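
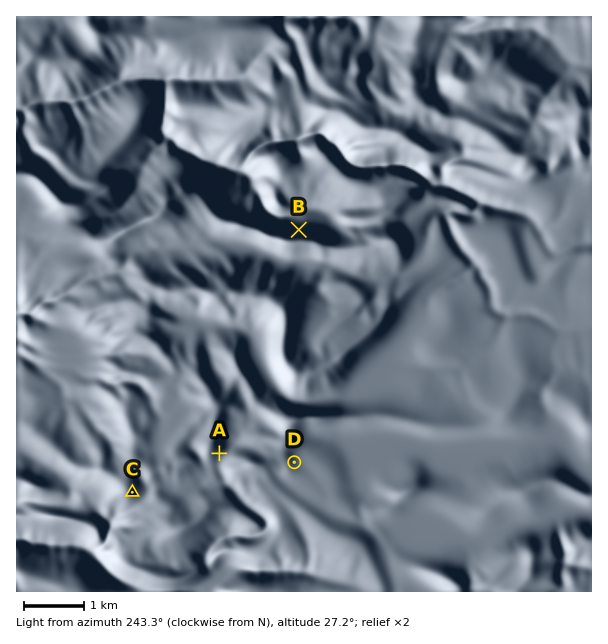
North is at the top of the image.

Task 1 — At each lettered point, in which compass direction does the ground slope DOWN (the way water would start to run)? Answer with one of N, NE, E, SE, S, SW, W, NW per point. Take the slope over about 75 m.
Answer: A SE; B N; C SE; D E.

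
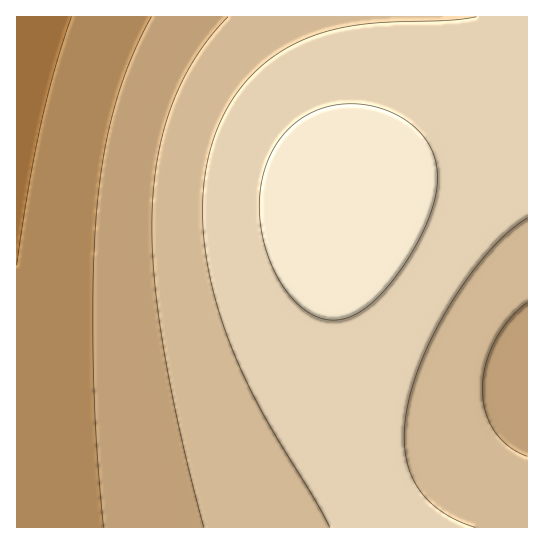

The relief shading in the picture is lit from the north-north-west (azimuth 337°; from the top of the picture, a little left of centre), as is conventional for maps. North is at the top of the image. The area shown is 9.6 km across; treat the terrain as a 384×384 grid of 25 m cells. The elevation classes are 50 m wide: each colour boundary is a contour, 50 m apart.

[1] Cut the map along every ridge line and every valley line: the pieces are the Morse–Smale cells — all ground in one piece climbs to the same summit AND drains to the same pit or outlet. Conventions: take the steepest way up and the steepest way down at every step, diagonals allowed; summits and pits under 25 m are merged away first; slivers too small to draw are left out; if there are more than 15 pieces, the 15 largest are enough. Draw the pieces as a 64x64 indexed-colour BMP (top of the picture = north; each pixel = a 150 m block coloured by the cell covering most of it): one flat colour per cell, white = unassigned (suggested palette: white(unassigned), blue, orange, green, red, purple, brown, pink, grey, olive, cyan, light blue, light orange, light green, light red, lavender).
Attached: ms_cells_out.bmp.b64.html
<image width="64" height="64" href="data:image/bmp;base64,Qk12CAAAAAAAAHYAAAAoAAAAQAAAAEAAAAABAAQAAAAAAAAIAAATCwAAEwsAABAAAAAAAAAA////ALR3HwAOf/8ALKAsACgn1gC9Z5QAS1aMAMJ34wB/f38AIr28AM++FwDox64AeLv/AIrfmACWmP8A1bDFABERERERERERERERERERERERERERERERIiIiIiIiIiIiEREREREREREREREREREREREREREREREiIiIiIiIiIiIREREREREREREREREREREREREREREREiIiIiIiIiIiIhERERERERERERERERERERERERERERESIiIiIiIiIiIiERERERERERERERERERERERERERERESIiIiIiIiIiIiIRERERERERERERERERERERERERERERIiIiIiIiIiIiIhERERERERERERERERERERERERERERIiIiIiIiIiIiIiEREREREREREREREREREREREREREREiIiIiIiIiIiIiIREREREREREREREREREREREREREREiIiIiIiIiIiIiIhERERERERERERERERERERERERERESIiIiIiIiIiIiIiERERERERERERERERERERERERERERIiIiIiIiIiIiIiIRERERERERERERERERERERERERERIiIiIiIiIiIiIiIhEREREREREREREREREREREREREREiIiIiIiIiIiIiIiERERERERERERERERERERERERERESIiIiIiIiIiIiIiIRERERERERERERERERERERERERERIiIiIiIiIiIiIiIhEREREREREREREREREREREREREREiIiIiIiIiIiIiIiEREREREREREREREREREREREREREiIiIiIiIiIiIiIiIRERERERERERERERERERERERERESIiIiIiIiIiIiIiIhERERERERERERERERERERERERERIiIiIiIiIiIiIiIiEREREREREREREREREREREREREREiIiIiIiIiIiIiIiIRERERERERERERERERERERERERESIiIiIiIiIiIiIiIhERERERERERERERERERERERERERIiIiIiIiIiIiIiIiEREREREREREREREREREREREREREiIiIiIiIiIiIiIiIRERERERERERERERERERERERERESIiIiIiIiIiIiIiIhERERERERERERERERERERERERERIiIiIiIiIiIiIiIiEREREREREREREREREREREREREREiIiIiIiIiIiIiIiIRERERERERERERERERERERERERESIiIiIiIiIiIiIiIhERERERERERERERERERERERERERIiIiIiIiIiIiIiIiEREREREREREREREREREREREREREiIiIiIiIiIiIiIiIRERERERERERERERERERERERERESIiIiIiIiIiIiIiIhERERERERERERERERERERERERERIiIiIiIiIiIiIiIiEREREREREREREREREREREREREREiIiIiIiIiIiIiIiIRERERERERERERERERERERERERESIiIiIiIiIiIiIiIhERERERERERERERERERERERERERIiIiIiIiIiIiIiIiEREREREREREREREREREREREREREiIiIiIiIiIiIiIiIRERERERERERERERERERERERERESIiIiIiIiIiIiIiIhERERERERERERERERERERERERERIiIiIiIiIiIiIiIiEREREREREREREREREREREREREREiIiIiIiIiIiIiIiIRERERERERERERERERERERERERESIiIiIiIiIiIiIiIhEREREREREREREREREREREREREREiIiIiIiIiIiIiIiERERERERERERERERERERERERERESIiIiIiIiIiIiIiIRERERERERERERERERERERERERERIiIiIiIiIiIiIiIhERERERERERERERERERERERERERERIiIiIiIiIiIiIiERERERERERERERERERERERERERERERIiIiIiIiIiIiIRERERERERERERERERERERERERERERERIiIiIiIiIiIhERERERERERERERERERERERERERERERERIiIiIiIiIiERERERERERERERERERERERERERERERERERIiIiIiIiIREREREREREREREREREREREREREREREREREREiIiIiIhERERERERERERERERERERERERERERERERERERESIiIiERERERERERERERERERERERERERERERERERERERERIiIRERERERERERERERERERERERERERERERERERERERERERERERERERERERERERERERERERERERERERERERERERERERERERERERERERERERERERERERERERERERERERERERERERERERERERERERERERERERERERERERERERERERERERERERERERERERERERERERERERERERERERERERERERERERERERERERERERERERERERERERERERERERERERERERERERERERERERERERERERERERERERERERERERERERERERERERERERERERERERERERERERERERERERERERERERERERERERERERERERERERERERERERERERERERERERERERERERERERERERERERERERERERERERERERERERERERERERERERERERERERERERERERERERERERERERERERERERERERERERERERERERERERERERERERERERERERERERERERERERERERERERERERERERERERERERERERERERERERERERERERERERERERERERERERERERERERERERERERERERER"/>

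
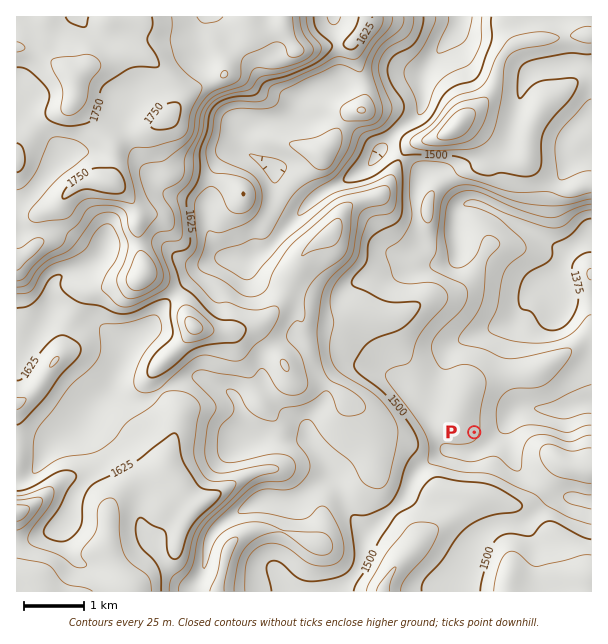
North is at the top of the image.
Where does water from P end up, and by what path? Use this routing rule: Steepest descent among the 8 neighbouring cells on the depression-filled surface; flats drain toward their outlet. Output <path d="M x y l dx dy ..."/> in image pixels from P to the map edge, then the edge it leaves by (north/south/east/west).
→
<path d="M474 432l23 0 22-24 24 0 2 2 18 0 1-2 5 0 1-1 9-2 2-1 10 0"/>
exit: east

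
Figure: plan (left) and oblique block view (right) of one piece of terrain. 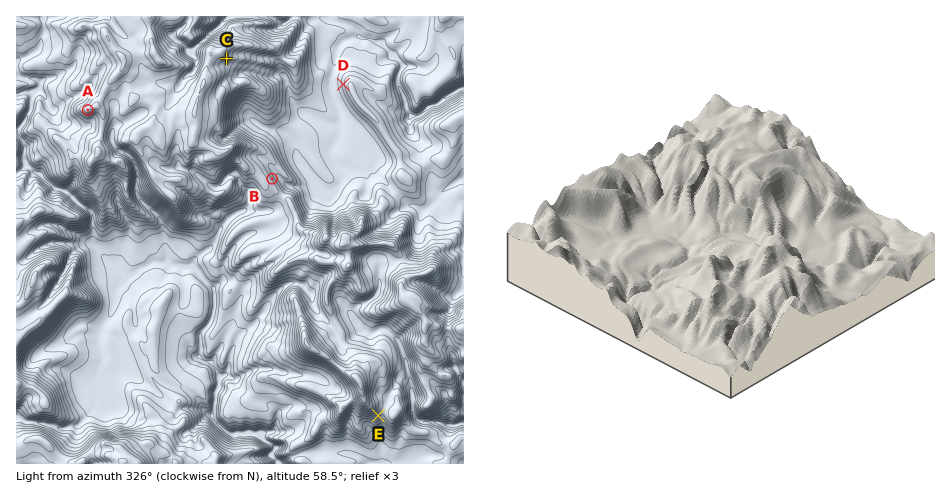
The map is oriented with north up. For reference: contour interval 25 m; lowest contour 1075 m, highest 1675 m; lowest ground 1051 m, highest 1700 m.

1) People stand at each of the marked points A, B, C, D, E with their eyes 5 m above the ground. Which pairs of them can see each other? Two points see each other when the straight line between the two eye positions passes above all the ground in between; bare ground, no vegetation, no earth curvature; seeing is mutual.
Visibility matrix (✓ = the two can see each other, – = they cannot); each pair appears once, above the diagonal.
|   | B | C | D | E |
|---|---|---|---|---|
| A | – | – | – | – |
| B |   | ✓ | ✓ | – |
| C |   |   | ✓ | – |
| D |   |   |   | – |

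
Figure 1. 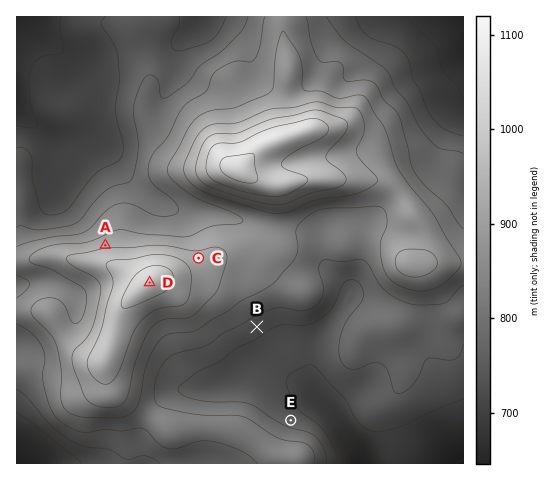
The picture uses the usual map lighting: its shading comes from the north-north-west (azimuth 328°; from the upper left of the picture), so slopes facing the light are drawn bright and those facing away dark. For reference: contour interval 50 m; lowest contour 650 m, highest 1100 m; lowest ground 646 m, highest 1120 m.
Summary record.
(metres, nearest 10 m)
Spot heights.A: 940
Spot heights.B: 820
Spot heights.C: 970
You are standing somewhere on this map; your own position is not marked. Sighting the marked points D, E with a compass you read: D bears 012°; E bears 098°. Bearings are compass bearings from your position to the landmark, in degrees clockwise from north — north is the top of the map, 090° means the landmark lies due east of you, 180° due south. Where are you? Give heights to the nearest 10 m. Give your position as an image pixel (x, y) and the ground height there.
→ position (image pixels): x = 125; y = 397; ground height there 960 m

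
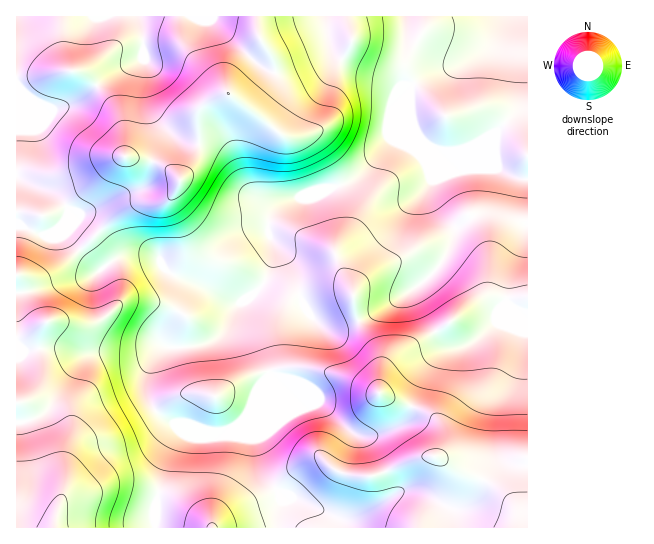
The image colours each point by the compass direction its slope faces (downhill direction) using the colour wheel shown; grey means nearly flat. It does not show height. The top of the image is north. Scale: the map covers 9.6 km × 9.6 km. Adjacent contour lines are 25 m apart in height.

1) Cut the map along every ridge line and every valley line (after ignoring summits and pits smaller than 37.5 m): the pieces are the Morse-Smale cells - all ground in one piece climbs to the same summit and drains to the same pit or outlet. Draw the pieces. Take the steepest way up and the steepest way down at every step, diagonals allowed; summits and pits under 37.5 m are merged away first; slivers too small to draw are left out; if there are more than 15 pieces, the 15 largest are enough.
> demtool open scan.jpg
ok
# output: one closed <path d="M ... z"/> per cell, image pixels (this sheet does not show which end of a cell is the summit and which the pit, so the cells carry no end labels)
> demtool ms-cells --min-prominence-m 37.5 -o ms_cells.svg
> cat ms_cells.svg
<path d="M527 16l-200 1 2 26 4 10 5 4 25 12 30 7 9 9 8 0 1 4-22 52-26 31-10 8-15 7-17 2-20 8-14 3-6 4-10 11-3 8 1 14 14 17 22 55 17 18 16 1 20-7 28-14 29-20 0 6 14 29 8 13 13 12 13 0 15-8 19-18 4-12 5-6 17 10 5 0z"/><path d="M274 243l-1 14-5 18-4 8-21 19 0 5 9 22 9 14 10 31-2 32-13 31 0 12 8 25 16 20 1 11-2 6 0 16 248 1 1-214-13-5-9-6-5 6-4 12-19 18-15 8-13 0-13-12-23-47-28 19-28 14-20 7-12 0-9-5-12-14-18-47z"/><path d="M81 251l-3 0-20 18-17 10-12 0-13-4 0 252 138 1 2-26 9-39 10-22 7-9 11-4 8 0 10 4 12 0 16-8 12-14 12-28 8-8-3-11-7-20-16-28-3-14-12 0-31-17-26-9-10-9-5-9-7-2-25 0-11 4-16 12z"/><path d="M326 16l-69 1 2 20 12 17 4 11 0 10-3 7-7 9-16 16-10-4-10-10-4 0-25 14-3 6 0 40-6 14-11 12-7 15-10 9-24 0-13 5-17 13-29 29 19 21 16-12 11-4 25 0 7 2 5 9 10 9 26 9 31 17 11 2 10-7 12-11 5-10 5-18 0-14-5-10 0-10 5-12 14-11 58-16 22-15 22-28 20-47 2-8-9-1-9-9-30-7-25-12-5-4-4-10z"/><path d="M257 16l-118 0 4 17 0 25-29 14-31 25-17 10-16 2-21-12-13-11 0 89 14 9 23 8 10 9 6 9-4 11 0 13 14 15 30-28 17-13 13-5 24 0 10-9 7-15 11-12 6-14 0-40 5-8 19-10 8-2 10 10 10 4 16-16 8-12 2-14-4-11-12-17z"/><path d="M270 375l-7 7-12 28-12 14-16 8-12 0-10-4-8 0-11 4-7 9-10 22-9 39-1 26 124-1 0-16 2-6-1-11-16-20-8-25 0-12 13-31z"/><path d="M138 16l-121 0-1 69 13 12 21 12 7 0 18-6 39-31 29-14 0-25z"/><path d="M17 176l-1 98 13 5 12 0 17-10 22-19-15-16 0-13 4-11-6-9-10-9-23-8z"/>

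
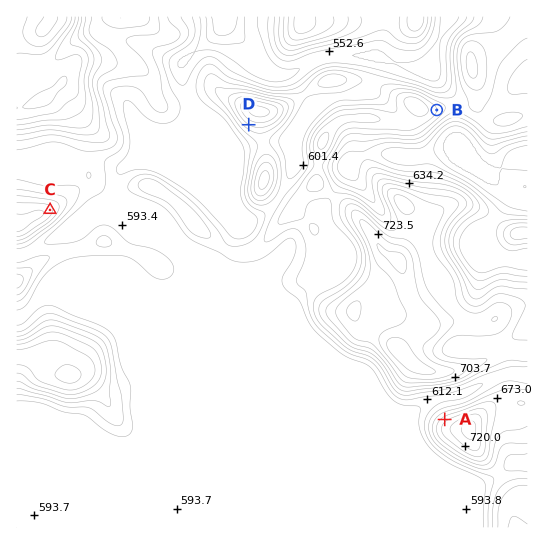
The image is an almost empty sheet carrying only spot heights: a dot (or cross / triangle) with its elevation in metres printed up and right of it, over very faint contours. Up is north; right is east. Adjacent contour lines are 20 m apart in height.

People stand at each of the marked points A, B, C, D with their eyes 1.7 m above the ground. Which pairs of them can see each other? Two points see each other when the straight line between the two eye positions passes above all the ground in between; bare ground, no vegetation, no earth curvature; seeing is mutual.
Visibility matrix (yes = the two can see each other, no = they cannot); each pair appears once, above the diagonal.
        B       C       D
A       no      yes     no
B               no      no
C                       yes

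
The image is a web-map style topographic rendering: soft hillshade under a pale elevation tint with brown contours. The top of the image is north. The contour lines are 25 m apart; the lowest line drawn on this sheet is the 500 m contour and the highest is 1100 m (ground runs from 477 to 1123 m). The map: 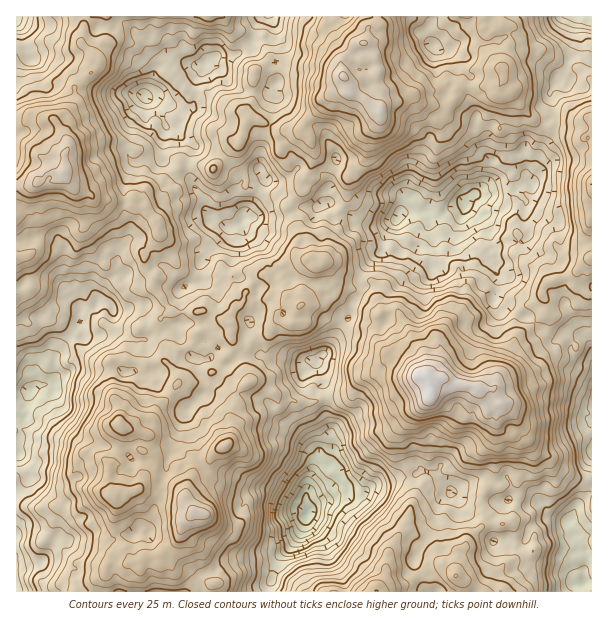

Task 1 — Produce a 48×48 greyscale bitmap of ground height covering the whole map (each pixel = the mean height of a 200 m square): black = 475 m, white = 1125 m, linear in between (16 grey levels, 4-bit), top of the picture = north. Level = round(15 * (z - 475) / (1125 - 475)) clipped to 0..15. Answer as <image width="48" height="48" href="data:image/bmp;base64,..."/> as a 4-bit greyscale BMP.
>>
<image width="48" height="48" href="data:image/bmp;base64,Qk32BAAAAAAAAHYAAAAoAAAAMAAAADAAAAABAAQAAAAAAIAEAAATCwAAEwsAABAAAAAAAAAAAAAAABEREQAiIiIAMzMzAERERABVVVUAZmZmAHd3dwCIiIgAmZmZAKqqqgC7u7sAzMzMAN3d3QDu7u4A////AFZ4maqqqqqaqYdleJqqvMupmaqqqYhkRFZ4mauru7uqqYdlZ4iJq7upmrqpmIdkRFZniau7u7uqqYdlVWZomruZqqqZiIdlRFZ3iJq7u7u7qYdlQ0VXiaqZmqqYiIhlRFd3eJqqqrzLuphlMiNFeZqpmZmYiHdlRVZ4iaq6qr3dy6lkMRJFZ5mpmYiYiIdlVWeImavLu83d2pl0IQE0VnmZiIiIiIdlVWeImrzMy83dyph0IQEjRWiZh3iIiHd2VWZ4mszMy7zcuph1MRIzRFeIh3eIiId3ZmZomrzMy7zLuph2QyMzRWeIh3iIiIiIdlZoqrzLu7u7u6qXZDM0VniIiImZmZmYdUVomru7u7u7zLuYZUNFZ4mYmJqquqqYdVVnmqu8y7qrzMqYdURFeJqpmqq8y7uYZVVnibzMy7qqu7qYdlVWeaq7q7vMzMuXZUVWeavMu6maqqqYd3ZniavMzMzd3cuXZURVaJu7qqmZqqmYiHd4iavO7d3e7cqXZUREaJq6qqqZmqmZiHeJmrze/u7u7bqYZUREV4mZmZqpmaqZh3d5q7zv/+7u3bqYdlRVV4mZmZmZmZqYdmZ5q7zf/tzN3LqYdlVVZ4mZmZmZmZmYdmZ4q8zd7czMy6mYdmZVZneIiJmZmZmZiHd4mrzM3cu6qqmIh3dmZmd4iIiZmZmZmZiImqu8zLqpmpmId4d3Znd4iJiZmZmaqqmImqq6u7qZiZmYiIh3ZmZ3iJmZmZmaqqmYmqqpmqqYiJmZmZmHdmZ4iJiJmZmZqqqZmZmYiZmHeJmZmZmHd3eIiZiIiZmZqqqZmZiHd4iHd4mZmZmId3iImZiIiJmZmqqpiIh3Znd3Z4mZqqqYiIiImZmHiIiZqruph3d2ZmZmZ4iZqqqpmZiJmZmHd3eImqqph2ZlVlZmZ3iJqqqpqqmZmqmHdmZ4mZmYh2ZVVVVmZ3eJmrqqqqqZmql3ZmZniZmIdlRVVURVZ3eIm7u7u7uqqph2ZmZniIiId1RERERFVmd4q8y7zMuqqZh3d2Z4iIeIh2VERUNEVmZ4q83d3cuqqZh3h3d4iZiJh2VVVUREVmZ4q83d3MupmIh4mId3iZmZmHZWZlVVVmZ4q8zd3LqYiIiImId4mZmZqph3h3ZmZmZ4q7zd3LqYiHd4iZiJmaqZq6mIiId2d3d4qrzN3LqYh2d3iZmZqrqavMupmZiHh3eJqrvMy6mHdmZ4iZmZq7qrzdy6qpmIiIiJqrvMy6l2ZmZniZmZmru8zey7qqmZmZmJqqu7u5h2VWZniZmYmrzN3d3LuqmaqqmJmpmaqphlVVZ3eImIibze3dzMuqqru6mIiImZqqh2Vmdmd4mIibze3dy7qqqru6l3eIiJqqqHdndmZomYiazd3dy6qqqru6mHiHd4mqqYd3dmZniIiazd3du6mJmqupmId3d4mqqYh3d2Z3d4iavN3cupiImqqpmHd2Z4mpmYiIeIeId3eau83cuoiJmqqph2ZlZ4mZmZiIiJmYdmeZq7zMupmZqqqphlVA=="/>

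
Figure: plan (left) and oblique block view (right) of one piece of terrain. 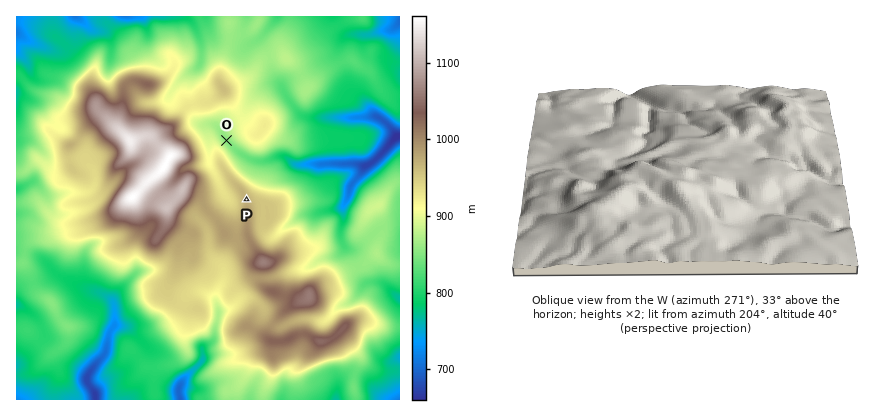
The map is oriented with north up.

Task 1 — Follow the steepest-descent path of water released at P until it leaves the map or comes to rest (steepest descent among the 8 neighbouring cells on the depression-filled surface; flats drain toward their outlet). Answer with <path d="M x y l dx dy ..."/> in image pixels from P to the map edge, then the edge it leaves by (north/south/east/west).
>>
<path d="M246 200l12-12 0-26 10-2 10-4 6 0 8 8 4 0 60 0 4 2 4 0 10-4 12-14 8-10 6-2"/>
exit: east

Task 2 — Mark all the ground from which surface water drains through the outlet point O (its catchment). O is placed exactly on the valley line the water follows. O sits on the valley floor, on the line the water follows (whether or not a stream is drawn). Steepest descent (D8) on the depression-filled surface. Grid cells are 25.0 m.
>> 5.032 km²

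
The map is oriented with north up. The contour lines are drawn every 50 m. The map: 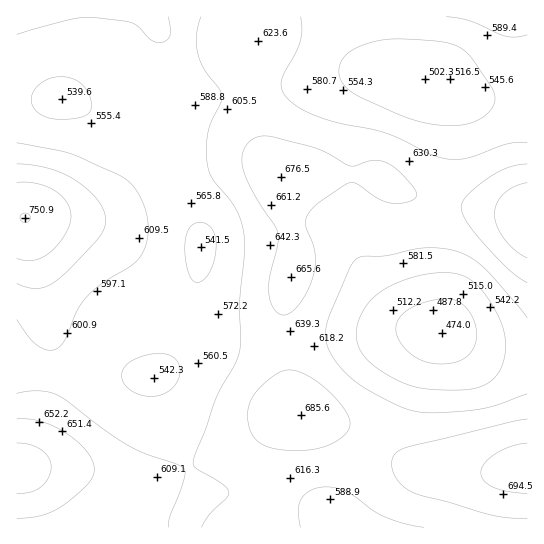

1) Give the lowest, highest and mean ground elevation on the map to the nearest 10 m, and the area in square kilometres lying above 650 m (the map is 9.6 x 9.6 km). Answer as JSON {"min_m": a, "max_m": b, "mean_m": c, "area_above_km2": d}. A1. {"min_m": 470, "max_m": 750, "mean_m": 600, "area_above_km2": 16.3}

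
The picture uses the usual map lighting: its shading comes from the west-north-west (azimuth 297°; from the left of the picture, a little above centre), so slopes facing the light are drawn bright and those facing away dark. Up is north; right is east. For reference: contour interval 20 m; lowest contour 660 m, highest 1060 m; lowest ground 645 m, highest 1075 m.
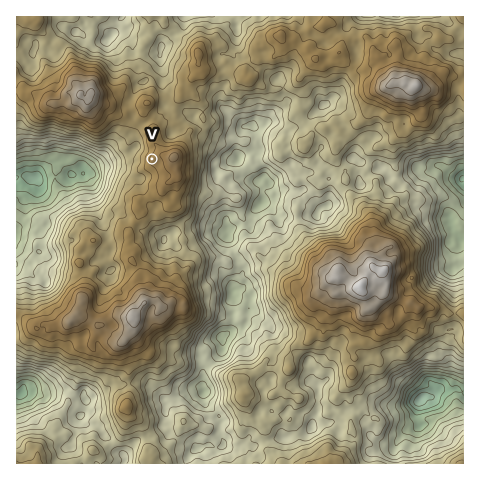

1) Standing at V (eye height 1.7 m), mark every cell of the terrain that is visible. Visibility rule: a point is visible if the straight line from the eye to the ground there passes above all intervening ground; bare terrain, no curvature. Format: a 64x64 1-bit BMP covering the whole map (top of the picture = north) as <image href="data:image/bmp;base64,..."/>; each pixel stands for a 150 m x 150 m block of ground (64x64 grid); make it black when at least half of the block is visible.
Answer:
<image width="64" height="64" href="data:image/bmp;base64,Qk0+AgAAAAAAAD4AAAAoAAAAQAAAAEAAAAABAAEAAAAAAAACAAATCwAAEwsAAAIAAAAAAAAA////AAAAAAAAAAAAAAAAAAAAAAAAAAAAAAAAAAAAAAAAAAAAAAAAAAAAAAAAAAAAAAAAAAAAAAAAAAAAAAAAAAAAAAAAAAAAAAAAAAAAAAAAAAAAAAAAAAAAAAAAAAAAAAAAAAAAAAAAAAAAAAAAAAAAAAAAAAAAAAAAAAAAAAAAAAAAAAAAAAAAAAAAAAAAAAAAAAAAAAAAAAAAAAAAAAAAAAAAAAAAPBgAAAAAAAD+f4AAAAAAAMQ/wAAAAAAAAH//gAAAAAAB/v8AAAAAAAD5/wAAAAAAAHD+AAAAAAAAcHwAAAAAAABweAAAAAAAAEDwAAAAAAAAEeAAAAAAAAAIwAAAAAAAADiAAAAAAAAg+QAAAAAAALD+AAAAAAAA//QAAAAAAAD//GAAAAAAAP/kYAAAAAAA8+HwAAAAAADnwfgAAAAAAOeB3AAAAAAAxwGIAAAAAADvAMQAAAAAAP+AlAAAAAAA/9GAAAAAAAD//7AAAAAAAP+/4AAAAAAA///wAAAAAAA/v8AAAAAAAB//4AAAAAAADj/gAAAAAAAAPzAAAAAAAAAfAAAAAAAAABsBAAAAAAAAGAGAAAAAAAAAAcAAAAAAAAAA4AAAAAAAAABAAAAAAAAAAMAAAAAAAAAAAAAAAAAAAAAAAAAAAAAAAAAAAAAAAAAAAAAAAAAAAAAAAAAAAA=="/>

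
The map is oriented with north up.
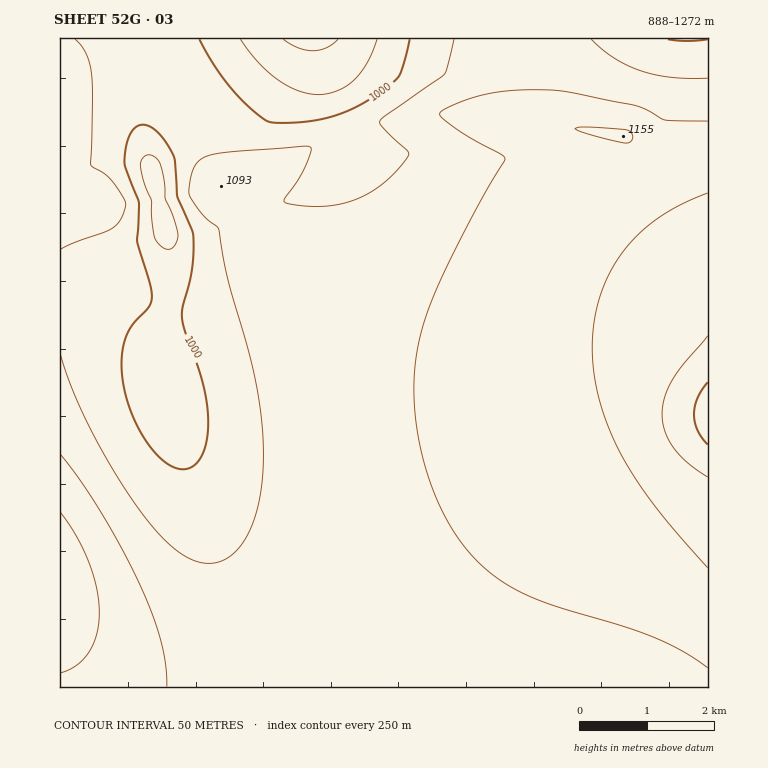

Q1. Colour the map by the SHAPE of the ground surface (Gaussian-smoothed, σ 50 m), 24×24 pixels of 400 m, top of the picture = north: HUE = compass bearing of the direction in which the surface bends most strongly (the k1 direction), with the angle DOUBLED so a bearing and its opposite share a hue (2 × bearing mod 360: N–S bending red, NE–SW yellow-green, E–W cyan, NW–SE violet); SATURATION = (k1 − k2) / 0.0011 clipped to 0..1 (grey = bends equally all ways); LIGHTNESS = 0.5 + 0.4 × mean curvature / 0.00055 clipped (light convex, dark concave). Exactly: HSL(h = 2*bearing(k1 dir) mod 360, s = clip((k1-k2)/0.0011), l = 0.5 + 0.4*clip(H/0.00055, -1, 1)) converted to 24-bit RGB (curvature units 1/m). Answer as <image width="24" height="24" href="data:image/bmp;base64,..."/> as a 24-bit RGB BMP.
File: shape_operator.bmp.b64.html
<image width="24" height="24" href="data:image/bmp;base64,Qk32BgAAAAAAADYAAAAoAAAAGAAAABgAAAABABgAAAAAAMAGAAATCwAAEwsAAAAAAAAAAAAAfYx8e4uAeYiFeISGeH+EenyDfXyCgH2CgX6AgX9/gX9/gH9/gX9/gX5/gX5/gn5/g32AhH2BhXyDhnuGgnqHfXmHeXqGeX+Ff4+BfIyGeYmKd4GHd3yFeHiEfnqDgnyCgn6Agn5/gX9/gH9/gH9/gX5/gX5/gX6Agn6Ag32BhH2DhHyEgXuFfnuFe3uEe3yDgZGHfY2LeIaKdX6IdHeGeHaFf3iEg3uDg32Agn5+gX9/gX9/gH9/gX5/gX6AgX6Agn6Agn2Bgn2Cgn2DgXyDf3yDfXyDfHyCg5GKfouMeIGKdHmHcnKGeXOEgHeEhHqChH1+g39+gn9/gX9/gH9/gH6AgX6AgX6AgX6AgX6Bgn2BgX2CgX2CgH2CfnyCfnyChY6Kf4aJeH2IcnSGc3CEenGDgnWEhXqAhn19hIB+goB/gX9/gH+AgH6AgH6AgX6AgX6AgX6BgX6BgX2BgH2BgH2Bf32BfnyBhYqGgIKGd3mEc3CDdG2Cem+Cg3SDhXp9h399hYJ+goF/gX9/gH+AgH6AgH6AgX6AgX6AgX6BgX6BgX6BgH2BgH2Bf32BfnyBiIeCgX+CeXaBdG6AdWt/em6AgnSAhnp6iIJ9hoR+g4F/gX9/gH+AgH6AgH6AgH6AgX6BgX6BgX6BgH6BgH2Bf32Bf3yBgXd3iYV+gn18enR/dmx+dWt9eW5+gHV+hn57iYZ9h4Z+g4J/gH9/gH+AgH6AgH6AgH6AgH6BgH6BgH6BgH6BgH6BgnZ9g2VphWVeiYV6gXt5e3F9d2t9dmx8d259f3d8h4N7iop9h4d+goJ/gH+AgH+AgH6AgH6AgH6AgH6BgH6BgH6BgH6BgHmCiGeFkGmIlHGJiYR4gXl3em98d2t8dW58d298f3l7iIh8iIt+hYd/goJ/gH+AgH+AgH6AgH6AgH6AgH6BgH6BgH6Bf36Bd3KEdmqPgXKajX6jiYR4gHZ3eW58dm19dm59d3B9gH97hYp9hot+g4Z/gYGAgH+Af3+AgH6AgH6AgH6BgH6Bf36Bf36Bf36BdHqDaXmNcX6YfYahiIJ4gHZ4eG98dW98dW59d3N+f4N8g4t9hIp+goV/gIGAf3+Af3+Bf36Bf36Bf36Bf3+Bf36Bf36Bf36BfH6CaIWBZYyCbpKJh4B5gHV6eXB9c3B+cG2BenaBf4d9gYx9gol/gISAgIGBf3+Bf36Bf36Bf36Bf3+Bf3+Bf3+Bfn6Bfn6Bfn+CfIGCaYNvXIZbh315gXZ9eXR+cXyGaGWLhXeHgot+f4t+gId/gIOBf4CBf36Bf36BgH6BgH+Bf3+Bf3+Bf3+Bf3+Bfn+Cfn+Cfn+CfoCDeYN9hnp6gnd/eoeEaJadYk+VlHV9h5B/fop/f4aBf4ODfn+Cfn6Cf36CgH6CgH+BgH+Bf3+Bf3+Bf4CBfoCCfoCCfoCCfoCDfoGDhXl5g3t/e6KASpqzaC6QqY53iZV/fomBf4WDfoGEfX6Dfn2DgH2DgX6CgX+CgX+Bf4CBf4CBf4CBfoGCfoGCfoGDfoGDfoKEe4BZgYxZectTH0puYxpYusRihJZ6foiEfoWGfYCFfHyEf3yEgXyEg32Dgn+BgYCBgICBf4GBf4GBfoGCfoKCfoKDfoKDfoKEnIPGmZfGqNyrFQFIoTFurs9zaZhXWYhXb4d3e3+Ge3qFf3qFg3uFhH2Dg36BgoCAgYGAf4GAf4GBfoKBfoKCfYOCfYODfYSEiol3p7SGx8Z9FgAzidHKuLzYsI7GfH2XYIZmV4BbaoJ0f3iFhXqGhXyChH5/g4B/goKAf4F/foF+foJ6f4NzeIR2fYSCfISDgIhhsrxUok0sEQgrVtpHca9ceoyTroTCtYTKh3SdYoBuZ3pYen5ahH5chn5chXxahHpZgnlYgnlZg3xciYlhVKZTZomFfIWCh4aAqpx7oT2QMUefecODcZtuVotWV4hecYGNpHa+r3bOn3G8jXKZjHaGi3l9fn2Qf4eegZC0hJfChpvIkaXNkpzDVVmaf4GMhoV/mYN6ilWZYJSoeqeDe5F/eoyDcYmAVoBgVXhbZ2Z+kHKbnX68lYbEiYnDh4+/go6yfoibeo6FcY9weIpnmV5gfGmMfX2JhIN/jHx9fHCPeJiSfJV+e45+eYyBdYeHbnSCbWh/bXdbd3lVhYJVjYdVjodWi4NXh35Xh4BYhpBde4xkbYhtdIWGeH2FfXuDg4KAhX+AfoOHfY+BfY98eo56d4p+c4GDamt+bWR9eGZ+gm98iHh3jIV6jIl8iYh9hYZ+g5B9e5N6d419dYeBdICCdXh/fXd/"/>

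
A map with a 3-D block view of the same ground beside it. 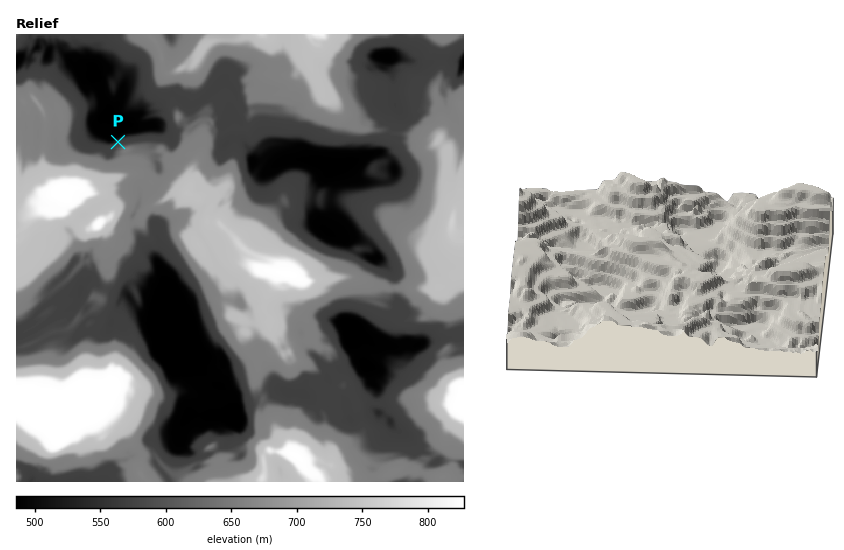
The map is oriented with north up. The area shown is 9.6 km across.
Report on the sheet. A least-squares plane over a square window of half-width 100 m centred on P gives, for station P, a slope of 27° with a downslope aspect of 332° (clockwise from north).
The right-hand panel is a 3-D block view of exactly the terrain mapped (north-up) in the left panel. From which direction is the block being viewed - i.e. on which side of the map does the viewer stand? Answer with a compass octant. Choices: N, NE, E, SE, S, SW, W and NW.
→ N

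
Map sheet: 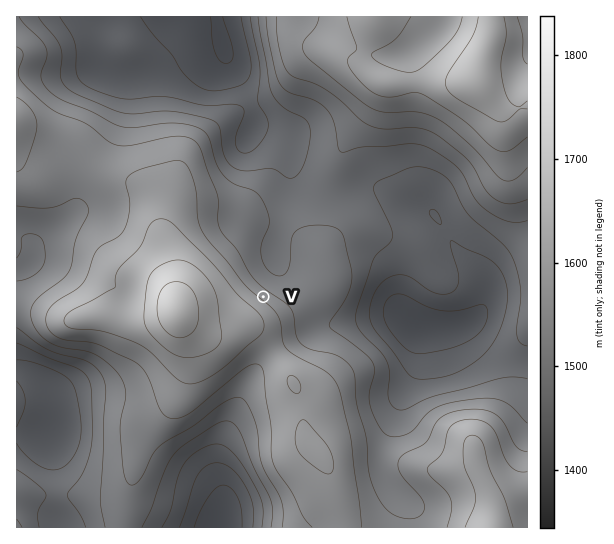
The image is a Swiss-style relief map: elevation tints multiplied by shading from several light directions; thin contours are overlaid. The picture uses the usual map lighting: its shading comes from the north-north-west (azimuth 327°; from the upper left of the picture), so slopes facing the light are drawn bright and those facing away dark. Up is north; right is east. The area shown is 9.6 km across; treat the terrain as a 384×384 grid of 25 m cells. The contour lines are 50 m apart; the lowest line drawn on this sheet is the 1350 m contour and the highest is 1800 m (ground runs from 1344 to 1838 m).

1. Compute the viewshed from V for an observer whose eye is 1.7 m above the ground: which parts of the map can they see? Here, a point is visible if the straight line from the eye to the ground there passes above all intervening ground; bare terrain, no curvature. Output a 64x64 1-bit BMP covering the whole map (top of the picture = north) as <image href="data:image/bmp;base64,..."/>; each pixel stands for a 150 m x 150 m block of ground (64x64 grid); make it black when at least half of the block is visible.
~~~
<image width="64" height="64" href="data:image/bmp;base64,Qk0+AgAAAAAAAD4AAAAoAAAAQAAAAEAAAAABAAEAAAAAAAACAAATCwAAEwsAAAIAAAAAAAAA////AAAAAAAAAAAAAAAAAAAAAAAAAAAAAAAAAAAAABAAAAAAAAAAMAAAAAAAAAAgAAAAAAAAAEAAAAAAAAAAwAAAAAAAAAGAAAAAAAAAA4AAAAAAAAADgAAAAAAAAAeAAAAAAAAAB8AAAAAAAAAPwAAAAAAAAA/gAAAAAAAAD/AAAAAAAAAP+QAAAAAAAA//AAAAAAAAD/8AAAAAAAAP/wAAAAAAAA//AAAAAAAAD/8AAAAAABAH/wAAAAAAMAH/AAAAAABgAH8AAAAAAIAAPwAAAAABAAAfAAAAAAYAAA8AAAAAPgAADwAAAAP+AAAPAAAAD/8AAAcAAAD//wAABwAAAP//AAAPAAAAf/8AAA8AAAA//wAADwAAAD/+AAAfAAAAH/4AAD8AAAG//AAAfwAAB//8AAD/AAAP//4AAP8AAA///4AB/wAAD/8/gAP/AAAH4D/AA/8AAAfAf+AH/gAAB4B////8AAAHgP////wAAAMA/////AAAAwD////8AAABAP////wAAAAA/////AAAAAD////4AAAAAP////gAAAAA////8AAAAAH////wAAAAAf///+AAAAAB////wAAAAAP//D/AAAAAA//wD4AAAAAD/+AAAAAAAAP/gAAAAAAAA/4AAAAAAAAH8AAAAAAAAAfAGAAAAAAAB8A8AAAAAAAHwHwAIA=="/>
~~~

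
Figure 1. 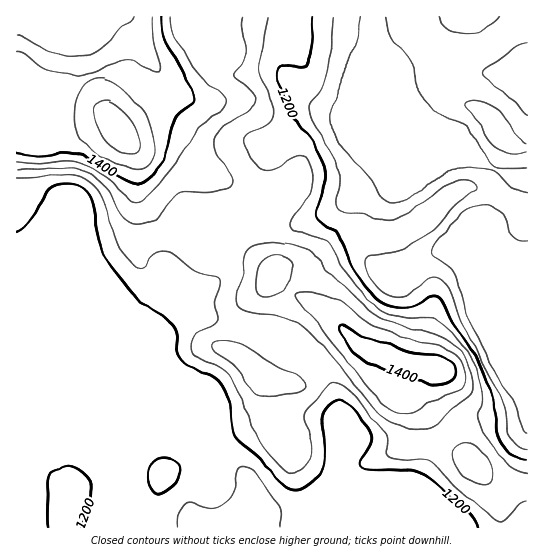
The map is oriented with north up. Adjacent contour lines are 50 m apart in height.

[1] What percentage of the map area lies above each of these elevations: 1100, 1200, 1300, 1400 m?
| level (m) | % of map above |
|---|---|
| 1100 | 89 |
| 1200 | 49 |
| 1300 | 23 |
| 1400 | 10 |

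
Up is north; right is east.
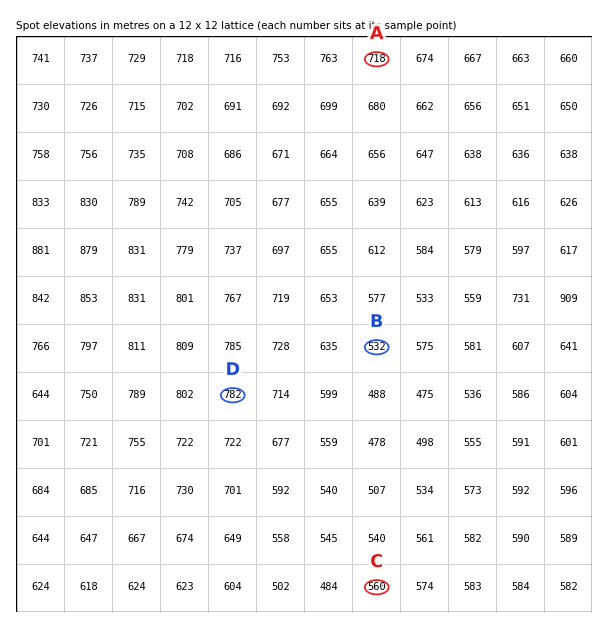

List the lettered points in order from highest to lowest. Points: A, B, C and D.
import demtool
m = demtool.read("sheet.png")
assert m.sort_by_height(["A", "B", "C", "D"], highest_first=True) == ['D', 'A', 'C', 'B']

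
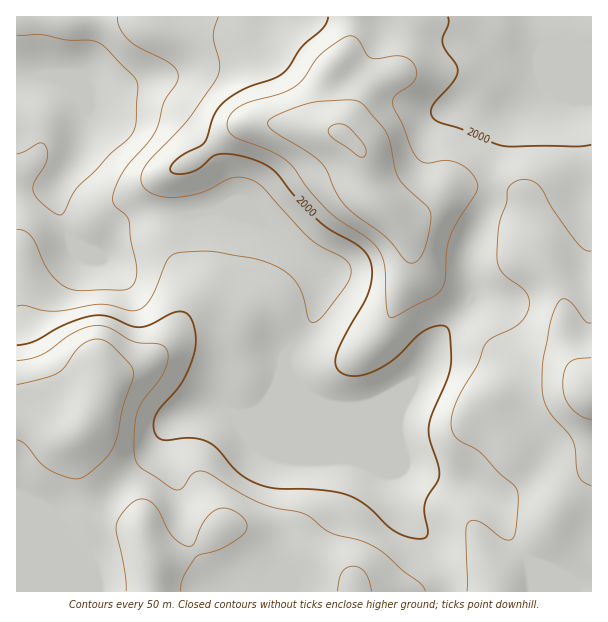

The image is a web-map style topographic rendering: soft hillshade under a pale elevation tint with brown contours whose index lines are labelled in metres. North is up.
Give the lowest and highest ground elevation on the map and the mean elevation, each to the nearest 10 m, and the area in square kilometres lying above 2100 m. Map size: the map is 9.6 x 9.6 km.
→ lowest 1810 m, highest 2190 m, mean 2010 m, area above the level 10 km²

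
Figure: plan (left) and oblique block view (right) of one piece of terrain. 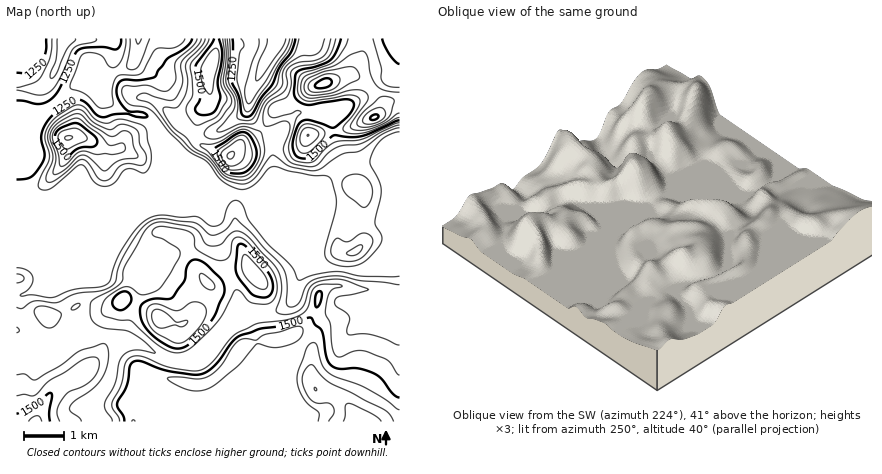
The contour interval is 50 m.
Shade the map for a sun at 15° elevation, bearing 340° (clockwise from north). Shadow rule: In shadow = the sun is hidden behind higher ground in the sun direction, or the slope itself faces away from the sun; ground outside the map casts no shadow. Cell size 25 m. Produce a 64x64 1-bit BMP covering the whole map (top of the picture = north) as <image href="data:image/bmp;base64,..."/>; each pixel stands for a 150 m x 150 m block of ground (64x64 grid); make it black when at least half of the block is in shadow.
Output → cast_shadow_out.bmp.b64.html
<image width="64" height="64" href="data:image/bmp;base64,Qk0+AgAAAAAAAD4AAAAoAAAAQAAAAEAAAAABAAEAAAAAAAACAAATCwAAEwsAAAIAAAAAAAAA////AAAAAAAAAAAAAAAAAAAAAAAAAAAAAAAAAAAAAAAAAAAAAAAAAAAAAAAAAAAAABgAAAAAAAAAGAAAAAAAAAAAAAAAAAAAAAAAAAAAAAAAAAAAAAAAAAAAADwAAAAAAAAAfgAAAAAAAAD/AAAAAAAAAA+AAAAAAAAAB4AAAAAAAAADwAAAAAAAAADAAAAAAAAAAAAAAAAAAAAAAAAAAAAAAAAAYAAAAAAAAABgAAAAAAAAAAAAAAAAAAAAAAAAAAAAAAAAAAAAAAAAAAAAAAAAAAAAAAHAAAAAAAAAB+AAAAAAAAAA4AAAAAAAAAAwAAAAAAAAAAAAAAAAAAAAAAAAAAAAAAAAAAAAAAAAAAAAAAAAAAAAAAAAAAAAAAAAAAAAAAIAAAAAAAAAB4AAAAAAAAAPgAAAB+MAAB/AAAAH+4AAH8DwAAP58AA/wfgHAfh4AL/H+A8A+PwB/8f4PwD48AOBw/z/AHgABwAB//8AeAAOAAD//wBwABAAAH//AAAAMAAAN/8AAAAg4AAB/wAAAAHgGAg/AAAAAfAYPg8AAAwA+AB/AQAAHAA4AP8ABAAAAAAB/4AHAAAAAAD/gAMAAAAAAD+AA4AAADgAAAABgAAAeAAAAAGAAAB4AAAAAOAAADAAAAAA+AAAMAAAAAB8AAAwAAAAAH4AAAAAAAAAAAAAAAAAAA=="/>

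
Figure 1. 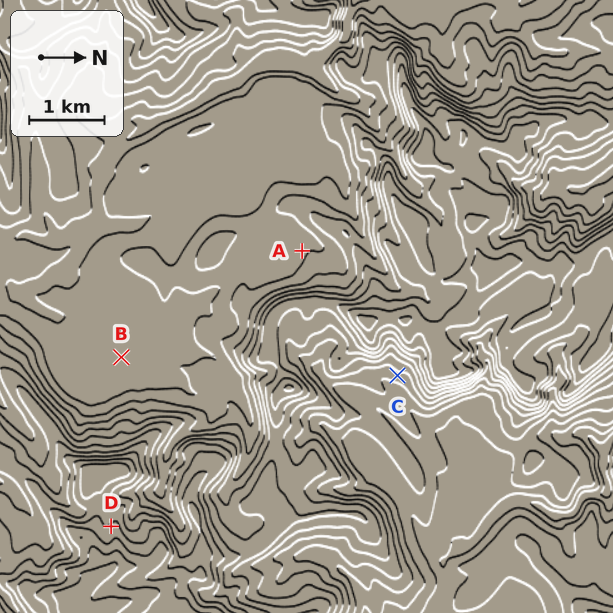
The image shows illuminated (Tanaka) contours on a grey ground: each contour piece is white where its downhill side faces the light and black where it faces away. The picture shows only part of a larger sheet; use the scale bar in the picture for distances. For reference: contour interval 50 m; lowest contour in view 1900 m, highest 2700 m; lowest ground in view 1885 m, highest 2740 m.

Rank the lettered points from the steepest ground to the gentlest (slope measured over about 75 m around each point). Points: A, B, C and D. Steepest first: C D A B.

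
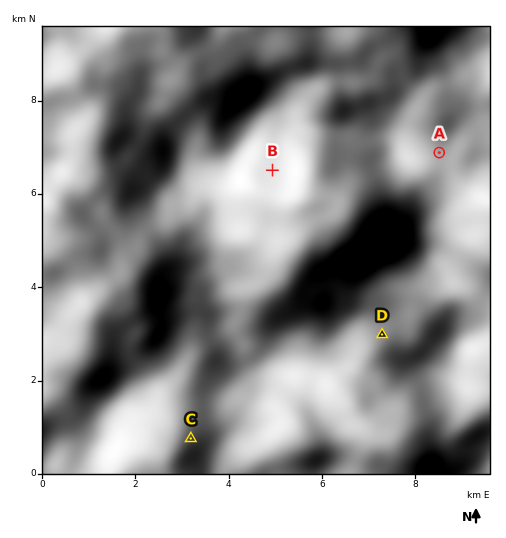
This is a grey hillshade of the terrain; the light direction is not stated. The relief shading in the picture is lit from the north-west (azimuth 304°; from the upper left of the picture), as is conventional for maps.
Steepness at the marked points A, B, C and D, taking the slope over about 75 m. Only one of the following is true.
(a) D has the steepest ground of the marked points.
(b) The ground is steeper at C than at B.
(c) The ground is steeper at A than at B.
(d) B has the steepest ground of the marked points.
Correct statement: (d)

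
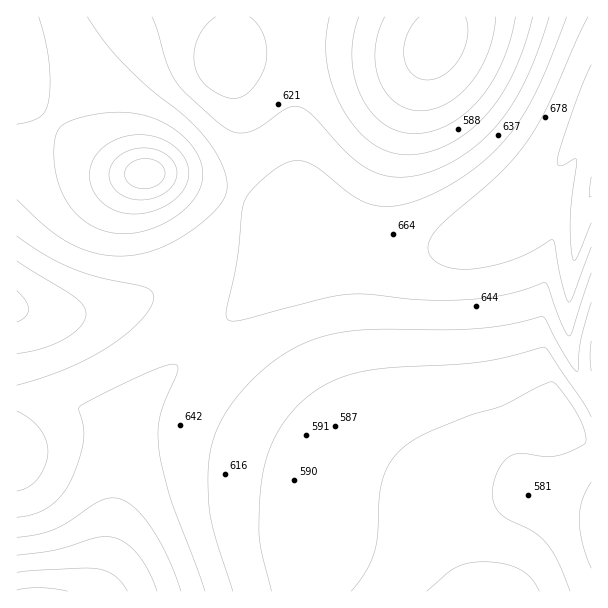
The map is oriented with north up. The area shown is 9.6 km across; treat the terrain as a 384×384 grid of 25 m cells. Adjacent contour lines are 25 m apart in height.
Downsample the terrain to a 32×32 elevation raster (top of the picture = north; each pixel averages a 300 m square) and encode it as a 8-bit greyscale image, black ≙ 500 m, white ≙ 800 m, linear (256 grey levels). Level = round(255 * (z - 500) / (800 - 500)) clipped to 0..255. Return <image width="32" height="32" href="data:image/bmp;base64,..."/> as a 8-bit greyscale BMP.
<image width="32" height="32" href="data:image/bmp;base64,Qk02CAAAAAAAADYEAAAoAAAAIAAAACAAAAABAAgAAAAAAAAEAAATCwAAEwsAAAABAAAAAAAAAAAAAAEBAQACAgIAAwMDAAQEBAAFBQUABgYGAAcHBwAICAgACQkJAAoKCgALCwsADAwMAA0NDQAODg4ADw8PABAQEAAREREAEhISABMTEwAUFBQAFRUVABYWFgAXFxcAGBgYABkZGQAaGhoAGxsbABwcHAAdHR0AHh4eAB8fHwAgICAAISEhACIiIgAjIyMAJCQkACUlJQAmJiYAJycnACgoKAApKSkAKioqACsrKwAsLCwALS0tAC4uLgAvLy8AMDAwADExMQAyMjIAMzMzADQ0NAA1NTUANjY2ADc3NwA4ODgAOTk5ADo6OgA7OzsAPDw8AD09PQA+Pj4APz8/AEBAQABBQUEAQkJCAENDQwBEREQARUVFAEZGRgBHR0cASEhIAElJSQBKSkoAS0tLAExMTABNTU0ATk5OAE9PTwBQUFAAUVFRAFJSUgBTU1MAVFRUAFVVVQBWVlYAV1dXAFhYWABZWVkAWlpaAFtbWwBcXFwAXV1dAF5eXgBfX18AYGBgAGFhYQBiYmIAY2NjAGRkZABlZWUAZmZmAGdnZwBoaGgAaWlpAGpqagBra2sAbGxsAG1tbQBubm4Ab29vAHBwcABxcXEAcnJyAHNzcwB0dHQAdXV1AHZ2dgB3d3cAeHh4AHl5eQB6enoAe3t7AHx8fAB9fX0Afn5+AH9/fwCAgIAAgYGBAIKCggCDg4MAhISEAIWFhQCGhoYAh4eHAIiIiACJiYkAioqKAIuLiwCMjIwAjY2NAI6OjgCPj48AkJCQAJGRkQCSkpIAk5OTAJSUlACVlZUAlpaWAJeXlwCYmJgAmZmZAJqamgCbm5sAnJycAJ2dnQCenp4An5+fAKCgoAChoaEAoqKiAKOjowCkpKQApaWlAKampgCnp6cAqKioAKmpqQCqqqoAq6urAKysrACtra0Arq6uAK+vrwCwsLAAsbGxALKysgCzs7MAtLS0ALW1tQC2trYAt7e3ALi4uAC5ubkAurq6ALu7uwC8vLwAvb29AL6+vgC/v78AwMDAAMHBwQDCwsIAw8PDAMTExADFxcUAxsbGAMfHxwDIyMgAycnJAMrKygDLy8sAzMzMAM3NzQDOzs4Az8/PANDQ0ADR0dEA0tLSANPT0wDU1NQA1dXVANbW1gDX19cA2NjYANnZ2QDa2toA29vbANzc3ADd3d0A3t7eAN/f3wDg4OAA4eHhAOLi4gDj4+MA5OTkAOXl5QDm5uYA5+fnAOjo6ADp6ekA6urqAOvr6wDs7OwA7e3tAO7u7gDv7+8A8PDwAPHx8QDy8vIA8/PzAPT09AD19fUA9vb2APf39wD4+PgA+fn5APr6+gD7+/sA/Pz8AP39/QD+/v4A////AM7PzsvIwrmsnY19b2RaUkxIRUE+OjUwKSMfHiEoMj5Lt7m7vL25sqaXh3hrYFdRTEhGQ0A9OjUwKykpKzA4Q1ChpKitsK+pnpCBc2ddVlBMSUZDQT48OTUyMjM1OT9IVY2Rl5+kpZ+ViXxvZVxVUExIRkNBPz06Nzc4Oz1ARExXe4CJkpmbl46DeG1jXFVQTEhGQ0E/PTs5OTs/QkRHTVdtdH6JkJOQiX92bGNcVVBMSUZDQT89Ozo6PEBDRUdLVGRseIOKjYuFfXRsZFxWUU1JRkRCQD48Ojo8P0JDREdOX2h0f4aJiIN8dGxlXldSTkpHRUNBPz08Ozw+QEBAQUZiaXN9hIeGgnx1bmZgWlRQTElGREJBPz48PD0+PTs7P2hudn6EhoSBfXdwamNdV1JPS0lHRURCQUA+Pj48ODZEb3R5foGDg4J+enRuZ2FbVlJPTEtJSEdGRUNBQD05O1Rrb3N3e3+BgYB9eHNsZmFcV1RSUE5OTUxLSkhFQj9MX2BjaG1yd3x+gH98eHJtZ2JeW1hXVlVVVFRTUU5LSl9iUlZbYWdudHl9fn58eHNuamZjYV9fXl5eXl1cWlZYb2NGSlBWXmVscnd7fn59enZyb2xqaWlpaWppaWdlY2Z9aj9FTFNZYGZscXd8f4CAfnx5d3V1dXV2dnZ1dHJvcoh1QklRWF5jZ2puc3h+goWGhYKAf3+AgYODg4KBfnt8koFMVl5lam1ub29xdXuCiIuLioeGhoiKjY+Qj42Kh4aajlxlbnV6fXx5dnR1eoGJjo+OjIqKi46SlpmamZWRjqCca3R9hYqNjYmCe3h6gImPkZCOjIqLjpKXnKChn5uWoql3gImRmZ6fm5KHf3yAh42QkI2Jh4eJjZOan6Slop2js4CIkZqlr7a0qJeHf3+Eio2NiYSAf4CEipKaoaanpKS3h42VoK/B0tTCp5CCfoGGiYiDfXdzc3Z8hY+ZoaeopreMkZehsMXb4MuskYB6fICDgXtza2VjZWt0gI2Zo6ips5CSl56otsLEtqCKenR1eXt5cmheVlJSWGJvfo2bpauwk5SVmZ6kqKadjnxvam1ydHFpXVFHQUBETlxtgJGgqq6WlZSUlZaWk4p8bmNgZGptamBTRTkxLzI8Sl1xhpimrpmWk5GPjYqEemxfVlVcZGdkWUs7LiQgIis6TWN6j6Gsm5eSjoqHgnpuYFJLTFVfY19URTUmGxYXHiw/Vm6Gmqmdl5GLhoF7c2hbTkdIUVtgXFJDMiMXEA8VIjRLY3ySo52Wj4iCfXdvZltQS0tSWl9bUUMzIxcPDBEcLUJac4mcnZSMhX54cmxlXVVRUVVbX1xTRjYnGxIOERopPFNrgZQ="/>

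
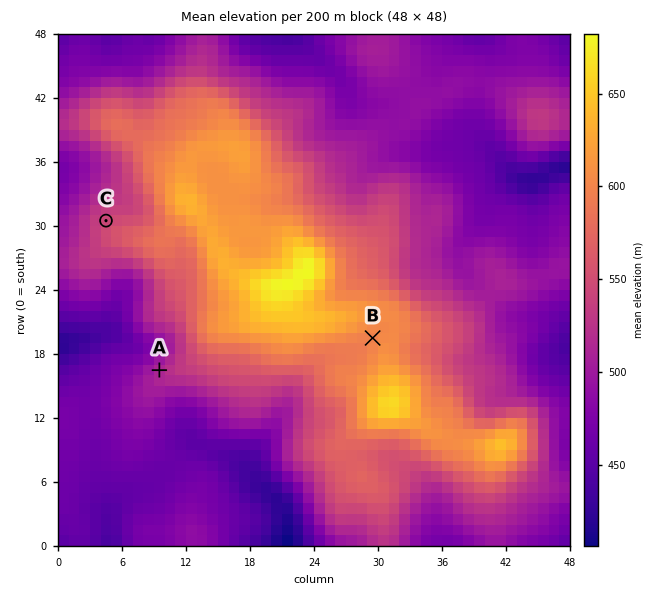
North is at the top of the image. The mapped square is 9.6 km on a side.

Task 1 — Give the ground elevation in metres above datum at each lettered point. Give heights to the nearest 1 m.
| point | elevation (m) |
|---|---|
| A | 513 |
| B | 598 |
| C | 545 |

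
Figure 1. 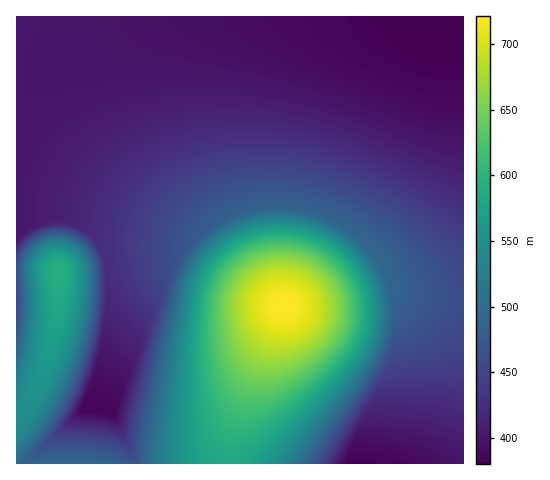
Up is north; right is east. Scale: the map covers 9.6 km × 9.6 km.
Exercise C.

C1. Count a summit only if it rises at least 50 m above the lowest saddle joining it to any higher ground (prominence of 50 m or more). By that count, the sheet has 1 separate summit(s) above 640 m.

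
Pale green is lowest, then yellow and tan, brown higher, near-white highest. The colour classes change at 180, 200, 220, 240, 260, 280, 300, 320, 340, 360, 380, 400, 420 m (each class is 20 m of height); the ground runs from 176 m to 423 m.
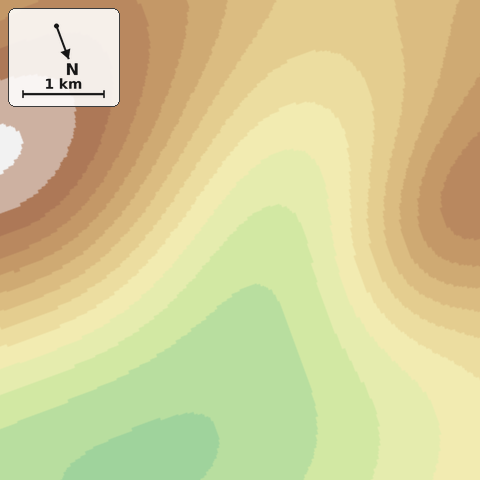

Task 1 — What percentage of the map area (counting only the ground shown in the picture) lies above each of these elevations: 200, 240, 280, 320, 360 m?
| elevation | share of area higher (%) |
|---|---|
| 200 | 82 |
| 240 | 60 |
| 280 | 41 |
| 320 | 23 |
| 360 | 10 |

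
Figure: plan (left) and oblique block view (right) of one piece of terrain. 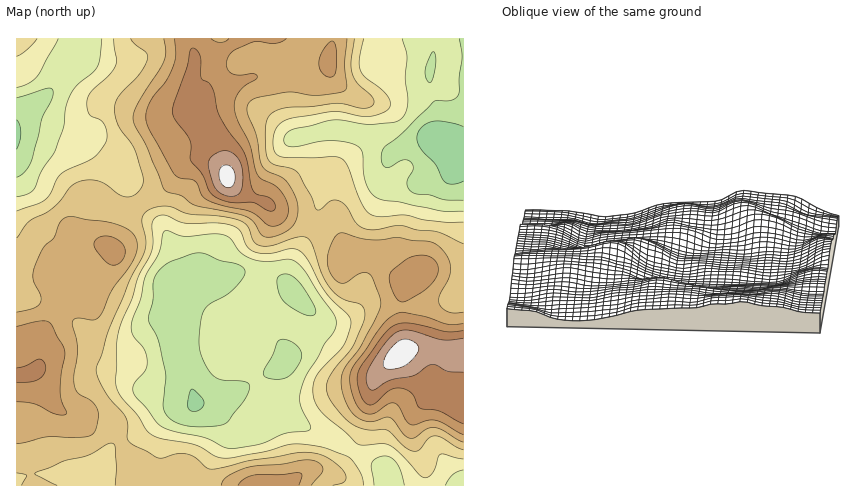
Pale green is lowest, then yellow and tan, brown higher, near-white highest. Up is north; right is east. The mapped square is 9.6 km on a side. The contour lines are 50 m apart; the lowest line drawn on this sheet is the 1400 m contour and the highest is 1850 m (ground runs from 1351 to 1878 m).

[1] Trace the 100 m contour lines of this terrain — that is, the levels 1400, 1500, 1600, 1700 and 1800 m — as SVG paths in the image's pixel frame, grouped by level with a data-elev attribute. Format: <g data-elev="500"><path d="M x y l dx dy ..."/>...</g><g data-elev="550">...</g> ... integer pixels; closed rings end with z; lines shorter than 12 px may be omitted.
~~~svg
<g data-elev="1400"><path d="M192 411l-4-3 0-4 2-12 3-3 9 9 2 6-4 6z"/><path d="M463 181l-10 3-8-2-10-18-15-16-3-10 1-6 3-5 11-5 12-1 19 6"/><path d="M17 120l3 5 1 8-1 8-3 8"/></g><g data-elev="1500"><path d="M374 485l-2-22 5-5 8-2 7 2 6 6 6 21"/><path d="M445 485l8-11 10-4"/><path d="M228 448l-22-10-31-6-13-5-6-6-23-29 1-8 11-13 2-9-3-13-12-15 0-12 9-23 4-22 13-23 5-21 3-2 19 5 28-2 10 1 7 3 11 15 11 6 12 2 23-2 7 2 12 11 30 47 0 5-1 6-10 14-8 14-10 15-6 18-1 13 10 21 0 4-4 2-21 2-27 12z"/><path d="M463 211l-22 0-42-9-15-2-8-3-6-6-5-9-3-31-3-4-5-3-12-3-14 0-36 6-5-1-3-4 1-7 6-5 37-9 12-1 31 4 22-2 9-4 4-7 2-11-3-22 2-23-5-16"/><path d="M17 87l11-4 9-6 21-38"/><path d="M102 39l-2 19-3 9-5 6-16 13-7 12-4 12-1 17-10 26-12 17-9 20-6 4-10 3"/></g><g data-elev="1600"><path d="M57 485l-22-11 29-13 24-6 23-12 3 2 1 3 1 20-1 17"/><path d="M333 485l11-3 2-4-1-4-4-6-8-7-17-8-21 0-46 8-38 8-4-1-10-9-7-4-11-1-20 4-25-12-5-5-2-5 1-12-2-6-21-26-7-14-2-9 14-43 20-47 14-27 2-12-4-21 1-4 4-4 10-4 10-1 22 8 29 2 19 3 9 6 8 17 8 4 11-1 26-8 6 0 3 2 5 7 9 29 8 13 12 11 19 6 4 7-1 10-11 23-18 24-8 13 0 11 7 12 10 13 10 7 14 5 20 0 15 15 8 6 7-1 10-12 7-2 7 2 13 8 8 4"/><path d="M17 473l9 2-5 10"/><path d="M463 244l-24-12-22-2-14-4-8 0-20 4-11-1-8-6-10-18-9-5-7 1-9 8-3 1-3-2-4-12-13-23-7-5-18-4-5-5-2-11 0-23 3-8 6-6 13-4 24 0 23-4 8 1 20 4 6 0 4-3 1-3-2-5-15-14-5-9-1-12 3-23"/><path d="M131 39l4 5 11 9 1 7-8 15-21 22-3 7-1 7 5 15 12 18 5 9 7 24 0 6-2 5-7 7-8 2-7-2-13-10-8-4-10-1-10 2-8 5-10 14-8 8-23 13-12 16"/></g><g data-elev="1700"><path d="M299 485l3-10-4-2-17 2-28 0-9 4-6 6"/><path d="M17 402l18 2 22 11 6 0 4-2-5-12-2-9 1-17 4-24-13-25-4-4-6-1-25 5"/><path d="M463 324l-16 0-21-7-22-5-9 3-12 9-28 40-4 7-1 8 1 11 4 11 4 7 5 5 10 1 14-10 5-1 6 3 7 14 4 4 4 1 13-5 8 0 28 15"/><path d="M399 301l5 1 6-3 14-8 9-9 4-7 1-5-1-6-4-5-8-4-12 1-8 4-13 11-3 6 1 7 5 11z"/><path d="M111 265l6 0 5-5 3-6 0-7-5-5-5-4-9-2-6 1-6 5 1 5 9 13z"/><path d="M329 77l5-1 2-7 0-20-3-8-4 1-4 6-6 14 2 9 4 4z"/><path d="M175 39l1 16-3 12-7 14-14 17-5 12-1 10 4 11 24 43 6 4 15 3 7 14 3 3 16 7 29 6 7 4 10 10 6 1 7-2 6-5 2-8-1-8-3-8-6-7-16-9-5-5-7-29-12-24-4-12 1-9 4-8 6-7 11-6 1-3-4-2-14 1-7-1-4-4-2-7 2-6 4-5 18-9 7-2 19 2 10-4"/><path d="M229 39l-4 2-4 1-5 0-5-3"/></g><g data-elev="1800"><path d="M463 338l-19 2-33-9-13 0-9 8-12 16-9 15-2 10 3 8 5 2 16-10 24-5 13-9 5-2 5 1 11 6 15 1"/><path d="M228 196l7 0 5-3 2-7 1-13-2-10-4-6-6-5-7-1-6 1-6 4-3 5-1 5 7 22 6 5z"/></g>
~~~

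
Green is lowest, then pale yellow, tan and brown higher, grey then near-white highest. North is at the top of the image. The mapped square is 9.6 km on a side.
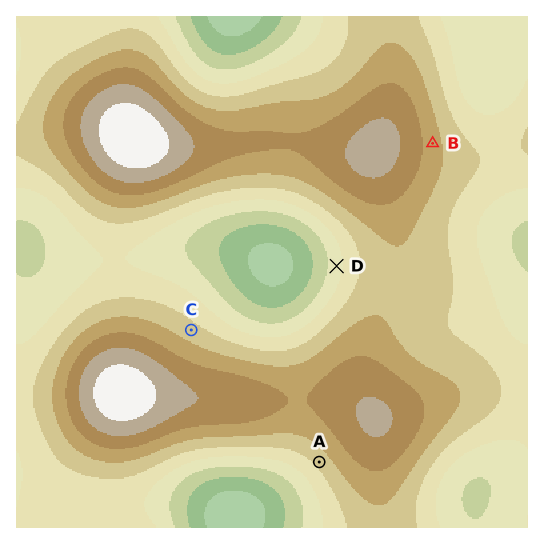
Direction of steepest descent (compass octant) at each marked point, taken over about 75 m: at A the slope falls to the SW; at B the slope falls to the E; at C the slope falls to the NE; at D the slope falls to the W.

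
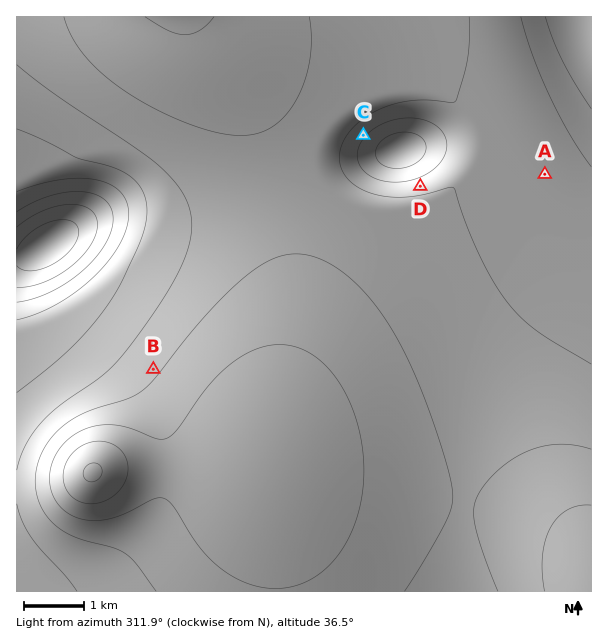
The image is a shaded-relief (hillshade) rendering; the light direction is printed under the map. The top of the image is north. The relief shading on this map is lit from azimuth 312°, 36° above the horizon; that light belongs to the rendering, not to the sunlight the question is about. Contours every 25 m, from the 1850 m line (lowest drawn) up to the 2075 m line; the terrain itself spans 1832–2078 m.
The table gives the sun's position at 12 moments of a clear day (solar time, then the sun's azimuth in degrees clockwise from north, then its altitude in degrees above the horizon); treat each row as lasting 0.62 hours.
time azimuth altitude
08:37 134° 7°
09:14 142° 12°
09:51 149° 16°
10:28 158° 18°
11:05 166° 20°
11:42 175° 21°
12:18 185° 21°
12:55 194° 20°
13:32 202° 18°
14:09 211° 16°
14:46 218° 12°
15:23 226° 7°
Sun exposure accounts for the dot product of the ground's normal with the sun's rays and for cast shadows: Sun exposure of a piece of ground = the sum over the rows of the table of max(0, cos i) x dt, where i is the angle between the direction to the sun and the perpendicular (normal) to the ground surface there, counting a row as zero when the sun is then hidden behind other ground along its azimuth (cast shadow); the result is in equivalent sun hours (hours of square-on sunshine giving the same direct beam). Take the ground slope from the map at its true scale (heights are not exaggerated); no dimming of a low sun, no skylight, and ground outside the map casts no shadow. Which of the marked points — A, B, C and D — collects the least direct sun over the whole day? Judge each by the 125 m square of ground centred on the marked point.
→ D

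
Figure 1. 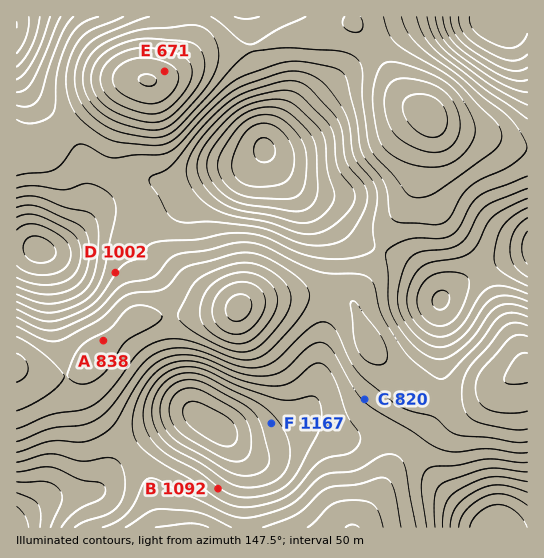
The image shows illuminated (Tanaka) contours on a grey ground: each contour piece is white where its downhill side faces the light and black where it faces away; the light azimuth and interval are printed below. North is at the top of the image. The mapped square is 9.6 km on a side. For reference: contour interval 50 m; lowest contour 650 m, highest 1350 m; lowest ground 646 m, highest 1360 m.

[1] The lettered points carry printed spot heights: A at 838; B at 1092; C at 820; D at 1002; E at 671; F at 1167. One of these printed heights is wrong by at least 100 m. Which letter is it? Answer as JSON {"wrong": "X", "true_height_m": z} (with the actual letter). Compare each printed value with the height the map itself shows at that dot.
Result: {"wrong": "C", "true_height_m": 995}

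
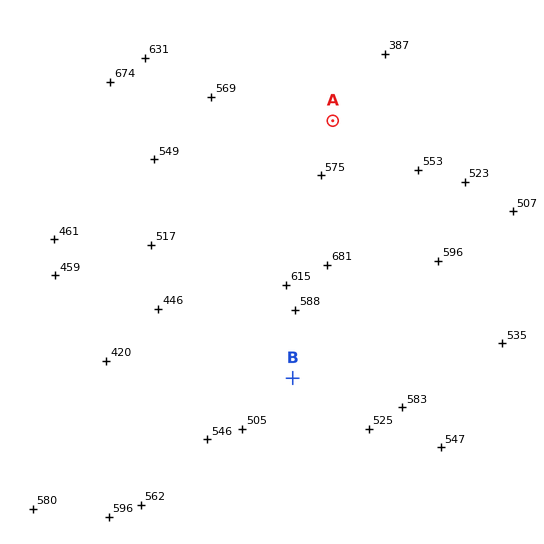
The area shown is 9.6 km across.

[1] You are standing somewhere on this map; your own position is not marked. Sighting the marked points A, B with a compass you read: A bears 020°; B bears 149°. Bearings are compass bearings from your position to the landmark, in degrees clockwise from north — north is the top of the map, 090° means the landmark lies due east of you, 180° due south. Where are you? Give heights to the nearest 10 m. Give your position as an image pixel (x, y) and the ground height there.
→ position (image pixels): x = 259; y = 322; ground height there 520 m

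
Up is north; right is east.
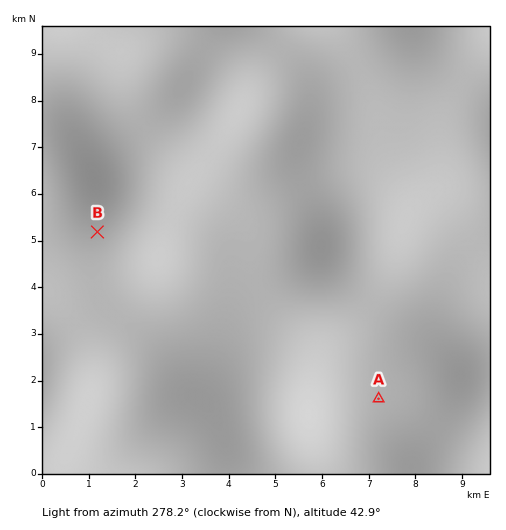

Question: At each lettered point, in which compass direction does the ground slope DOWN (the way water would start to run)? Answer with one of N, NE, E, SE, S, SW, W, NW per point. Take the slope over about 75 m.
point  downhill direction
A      S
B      E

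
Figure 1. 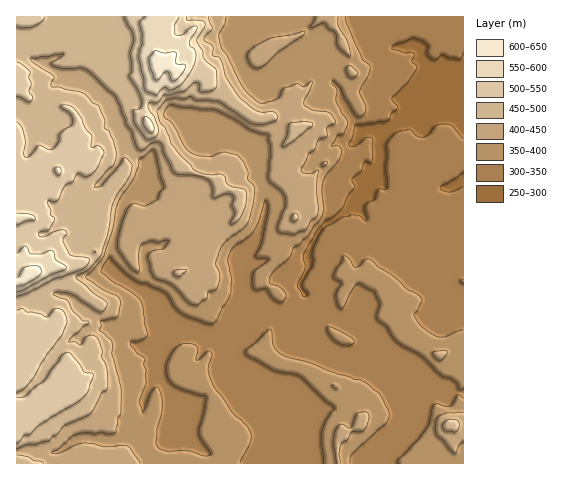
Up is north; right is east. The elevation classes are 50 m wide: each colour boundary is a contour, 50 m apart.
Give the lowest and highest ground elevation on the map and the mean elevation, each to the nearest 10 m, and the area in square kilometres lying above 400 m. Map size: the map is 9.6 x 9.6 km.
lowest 260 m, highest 630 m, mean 390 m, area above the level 36.9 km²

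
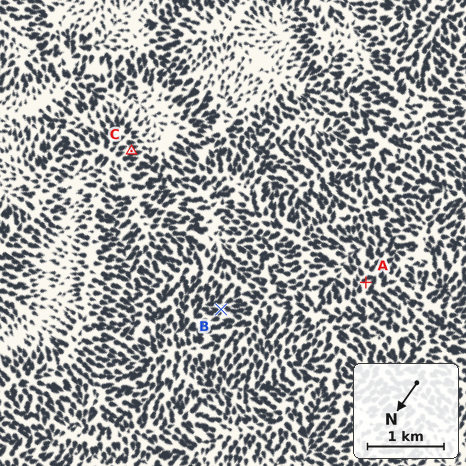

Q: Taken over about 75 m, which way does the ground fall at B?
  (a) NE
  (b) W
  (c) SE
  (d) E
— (d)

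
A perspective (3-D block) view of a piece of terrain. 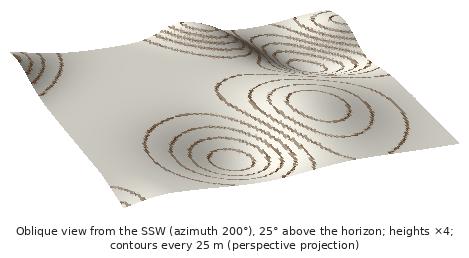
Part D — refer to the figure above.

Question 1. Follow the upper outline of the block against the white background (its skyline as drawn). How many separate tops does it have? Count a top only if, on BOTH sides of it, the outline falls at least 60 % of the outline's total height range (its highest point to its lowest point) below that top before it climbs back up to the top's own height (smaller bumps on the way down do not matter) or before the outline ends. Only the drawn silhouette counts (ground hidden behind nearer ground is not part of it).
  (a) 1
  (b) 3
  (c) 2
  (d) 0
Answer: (d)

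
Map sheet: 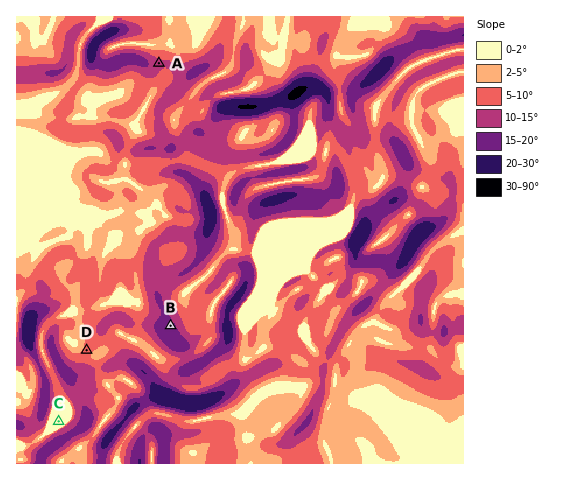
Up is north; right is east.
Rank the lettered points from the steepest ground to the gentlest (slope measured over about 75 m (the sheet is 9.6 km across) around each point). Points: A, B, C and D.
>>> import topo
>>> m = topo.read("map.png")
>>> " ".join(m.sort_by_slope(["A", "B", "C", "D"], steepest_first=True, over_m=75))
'B A D C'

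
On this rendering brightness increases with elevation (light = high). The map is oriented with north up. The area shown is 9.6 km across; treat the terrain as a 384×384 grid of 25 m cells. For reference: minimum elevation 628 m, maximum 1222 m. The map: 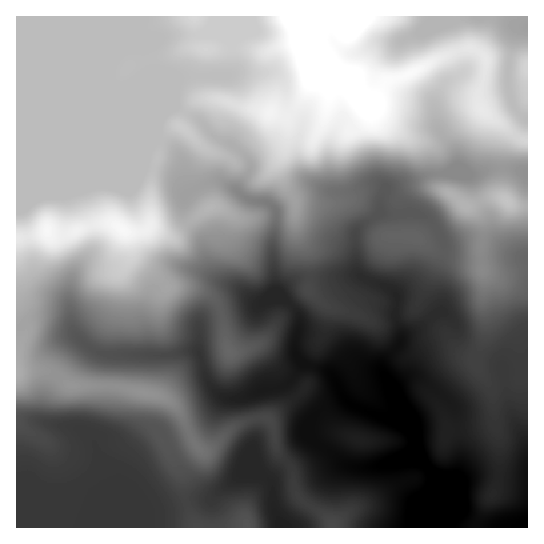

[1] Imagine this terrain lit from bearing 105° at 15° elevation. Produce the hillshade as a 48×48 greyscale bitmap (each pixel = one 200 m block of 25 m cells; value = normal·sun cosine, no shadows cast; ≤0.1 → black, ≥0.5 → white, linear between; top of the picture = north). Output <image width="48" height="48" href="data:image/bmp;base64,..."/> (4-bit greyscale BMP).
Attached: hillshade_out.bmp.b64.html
<image width="48" height="48" href="data:image/bmp;base64,Qk32BAAAAAAAAHYAAAAoAAAAMAAAADAAAAABAAQAAAAAAIAEAAATCwAAEwsAABAAAAAAAAAAAAAAABEREQAiIiIAMzMzAERERABVVVUAZmZmAHd3dwCIiIgAmZmZAKqqqgC7u7sAzMzMAN3d3QDu7u4A////AGZmZmZmZmVEVVRHvIZTJIu7qYiFI0eId2ZmZmZmZmVEZlM3u2RERWirqql1QySJiGZmZmZmZmVVd2RGqVNXZUWJqpmXUgFpqWZmZmZmZlVWiYZVd0N5dUVniImoUgBImmZmZmZmZlRGibp2ZkSKhmVWZmipZCE3mWZmZmZmZUNGaN2WVUWal3d2ZVZmdjI3mmZnd3ZmZUNUN9/HU1iZh3eIh2U0d0NHmmZnd2ZmVTRCN67pQ4uXZlZ4mYUTd1RXmmZ3d2ZlVEUyaHnsY62WVVVniIUSZlRXmYiHd2ZlVWUkmmSKhr6mVVZnd2QSVURXiJiIiHZmd2VIzHQ0Vq23ZmZ2ZmQjVTNXdph3mYd3d3aM7ZdTI2mph3Zmd1M1ZDNXdrp1aJh2Vnis7ah3VEV5qHZndjNFVDRnZsqFVnZlVVec23eqh2VIqGV3dTNEREVmZrqHd3ZERERqyDW8uIdnl2Z3ZURDNEZ2ZqmHiYdVVVVYpROcy6l2iHd3VFVDNFd2ZqupmYd3d3eJgwN5vetkiYdndURDRFZ3ZpvbmGVneHi7kwR3euxkaZdmmENERDV3dnrup0RXeHnNpBWYVr1zV4ZnqmREVCR4h4nOtjRWd3netSe6Y3uDRnZ4mFZlUxSJmInNtTRWd2jfx1nLdFdTRnd4hkaHQQSJmYrNpDVniGe+2prKh1Mld3d3hjR3QASJmIq8kxRnqnac3LupqmMmh3d3dkRmQQN5mYmspAJHq5iby6qYu3VWiIhmZmVVMQSJmZibtyE1i7u7qYiJ3GV4mZhUaIZVMRWZmJhpy2I1e9y7yXeL3FN4qqgzZ4dmQRWamIZYvLUkery96Xeb3EN5qaczVmZ3QRWamERHeKdFeKzM2neK3EKLqagyVmZ2MiWJmBAmZFVGdnzZiYd5zFKcuqlkRVZjAld3mSAFUyJGY2zXRoiIm1GMqZmXVWZAAXhlimQ0UyJGUlzHM2mphjOMqIiZZWUgA2ZEi2ZmZVRWUlu3VWmFZ1erqHiJZDEARlIlm2ZmZmZmZGqnd3hzN5vLqZqpdTITVkIleWZmZmZmZmmnZ3Z2E4zKqa3KdlVndlRGeGZmZmZmZminVneHIVmZya7ad2eJp1ZniGZmZmZmZmeGRoh0IkdnuIzaiImqp1ZmZmZmZmZmZmZlaIdTI0ZVh2mpmqqpdUVmZWZmZmZmZmRGmGZTJGdkZ2Voq8unQzVomWZmZmZmZmVGdlVDNXd0R2RXq8ymMjWKqmZmZmZmZmZURVVERWZlRmRXq8ymITabhWZmZmZmZmZkM0VTJFQ1VmVnirymIja7Y2ZmZmZmZmZlRFVCI0IUZlaHaKzIUia7U2ZmZmZmZmZmZmZTNDEEd1aHVWnMhSS7QWZmZmZmZmZmZndkRUAVd3Z4dBJqqFSsUGZmZmZmZmVFVndkJEI1eIiJpiADZ2arYmZmZmZmZmVERWdkMRJGh3q7ymQgEkeqdWZmZmZmZmVUVmZmQQFHllndzKhUMkaJdmZmZmZmZlVEaHZmMAFYhkjMzeyGVVVndw=="/>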